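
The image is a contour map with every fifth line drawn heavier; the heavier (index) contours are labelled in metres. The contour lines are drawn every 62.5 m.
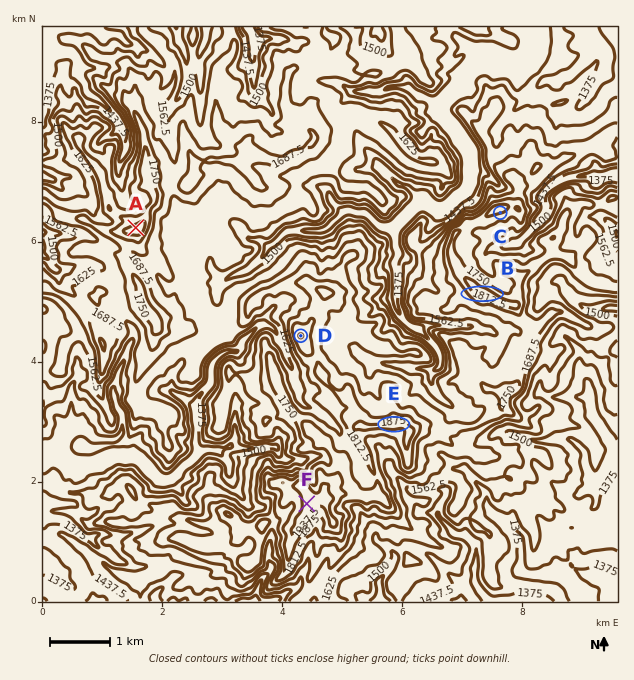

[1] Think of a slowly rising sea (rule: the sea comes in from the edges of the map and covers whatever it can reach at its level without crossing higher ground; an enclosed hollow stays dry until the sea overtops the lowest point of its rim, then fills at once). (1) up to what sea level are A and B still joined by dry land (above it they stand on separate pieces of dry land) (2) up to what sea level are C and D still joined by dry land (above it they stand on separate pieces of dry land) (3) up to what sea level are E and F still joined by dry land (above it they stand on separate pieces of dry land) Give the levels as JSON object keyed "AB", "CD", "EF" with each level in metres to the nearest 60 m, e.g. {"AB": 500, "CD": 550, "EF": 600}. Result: {"AB": 1620, "CD": 1680, "EF": 1800}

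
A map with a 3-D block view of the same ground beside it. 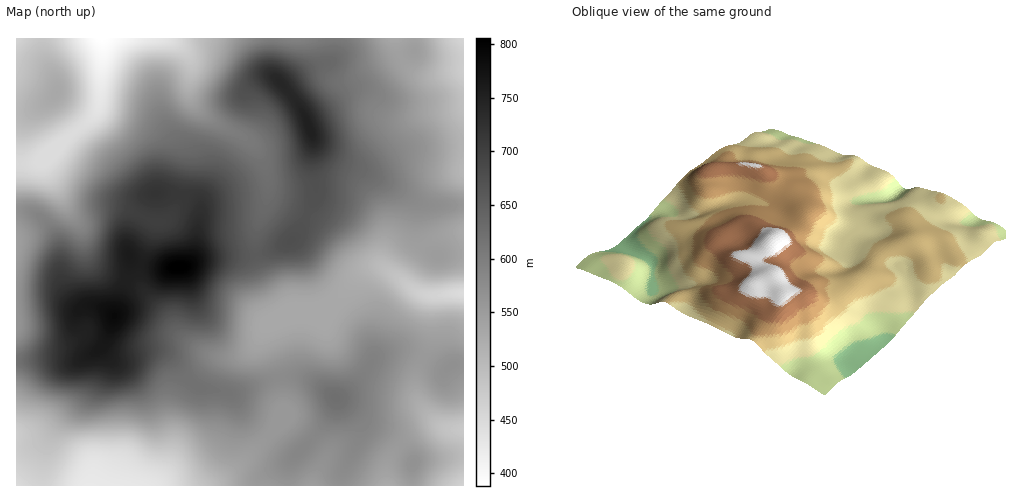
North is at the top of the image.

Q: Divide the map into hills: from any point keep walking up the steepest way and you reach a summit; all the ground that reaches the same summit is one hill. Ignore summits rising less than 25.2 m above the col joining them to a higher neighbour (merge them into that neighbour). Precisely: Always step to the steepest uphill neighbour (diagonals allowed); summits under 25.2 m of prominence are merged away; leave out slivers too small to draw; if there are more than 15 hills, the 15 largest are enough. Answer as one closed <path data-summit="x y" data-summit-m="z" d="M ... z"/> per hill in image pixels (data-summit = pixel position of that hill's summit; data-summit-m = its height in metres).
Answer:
<path data-summit="179 267" data-summit-m="806" d="M168 38l-66 1 2 16-5 52-11 14-20 16-23 24 0 5 21 41 15 22 4 20 6 12 11 10 38 15 24 27 12 18 11 10 22 13 21 3-16 3-30 37-7 20-2 25-5 19-10 19-6 5 57 1 32-23 34-37 6-15-2-28-7-26-8-19 0-10 4-5 22-10-5-1-3-3-15-23-13-29 0-27 12-35 0-18-6-19-13-18-28-14-24-19-7-12 0-37-11-14z"/><path data-summit="311 131" data-summit-m="753" d="M396 38l-227 1 10 5 11 14 0 37 7 12 24 19 28 14 13 18 6 19 0 18-12 35 0 27 8 21 23 34 32-1 8-2 10-9 21-26 14-7 12 1 19 13 1-10 5-8 16-20 14-7 25-4 0-162-33 6-12-2-16-12z"/><path data-summit="115 316" data-summit-m="789" d="M46 159l-10 4-20 2 0 320 137 1 7-6 10-19 5-19 2-25 7-20 30-37 16-3-21-3-22-13-11-10-12-18-24-27-38-15-11-10-6-12-4-20-11-17-17-30-8-16z"/><path data-summit="336 398" data-summit-m="624" d="M381 267l-9 0-14 7-21 26-10 9-8 2-24 0-28 15-1 12 14 38 3 35-6 15-15 17-19 20-30 23 173 0 1-18 8-18 18-15 19-9 10 0-19-18-7-15 1-22 14-33 0-29 3-13-16-4-21-16z"/><path data-summit="56 92" data-summit-m="532" d="M102 38l-86 1 1 125 12 0 17-5 22-22 27-23 5-10 1-11 3-38z"/>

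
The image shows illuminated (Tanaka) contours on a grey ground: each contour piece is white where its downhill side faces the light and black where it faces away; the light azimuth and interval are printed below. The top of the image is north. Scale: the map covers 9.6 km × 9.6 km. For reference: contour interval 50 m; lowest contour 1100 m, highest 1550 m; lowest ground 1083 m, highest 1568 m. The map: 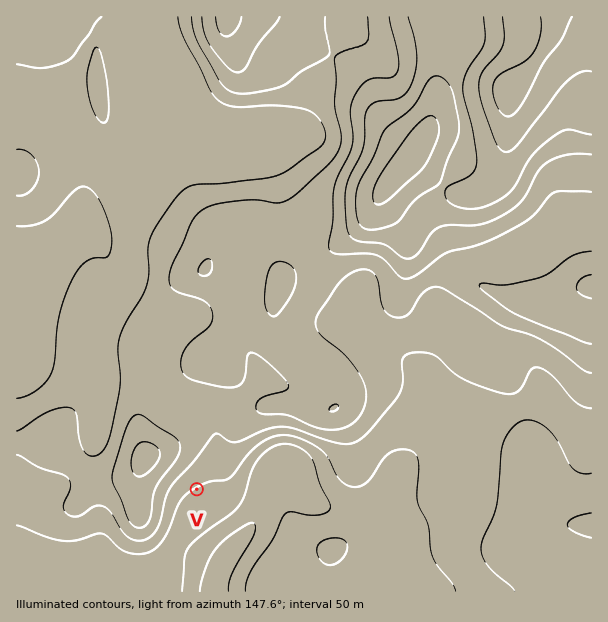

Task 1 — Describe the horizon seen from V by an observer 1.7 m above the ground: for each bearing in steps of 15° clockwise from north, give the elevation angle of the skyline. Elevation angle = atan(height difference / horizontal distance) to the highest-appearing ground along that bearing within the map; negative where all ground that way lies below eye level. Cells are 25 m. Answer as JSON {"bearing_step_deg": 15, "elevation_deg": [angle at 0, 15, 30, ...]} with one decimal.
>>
{"bearing_step_deg": 15, "elevation_deg": [5.6, 4.2, 3.2, 3.3, 3.4, 1.0, 0.8, 0.6, 0.0, -0.1, -0.7, -3.5, -3.1, -0.8, -0.6, 3.2, 6.7, 7.9, 8.6, 9.8, 10.7, 10.4, 9.1, 7.4]}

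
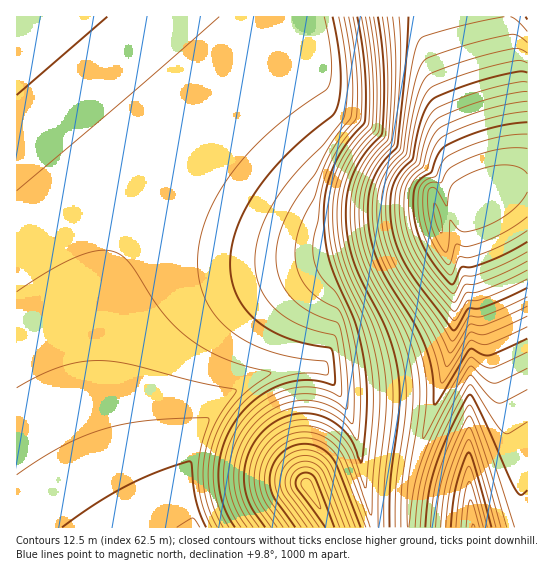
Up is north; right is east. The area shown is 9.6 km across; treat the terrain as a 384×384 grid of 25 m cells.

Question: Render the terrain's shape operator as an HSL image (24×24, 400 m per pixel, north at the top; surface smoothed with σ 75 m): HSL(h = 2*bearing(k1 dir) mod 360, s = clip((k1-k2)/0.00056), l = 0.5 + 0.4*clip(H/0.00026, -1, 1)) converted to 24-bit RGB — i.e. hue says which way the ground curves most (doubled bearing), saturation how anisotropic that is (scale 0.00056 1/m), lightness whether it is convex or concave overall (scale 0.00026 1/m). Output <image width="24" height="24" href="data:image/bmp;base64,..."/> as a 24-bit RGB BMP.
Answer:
<image width="24" height="24" href="data:image/bmp;base64,Qk32BgAAAAAAADYAAAAoAAAAGAAAABgAAAABABgAAAAAAMAGAAATCwAAEwsAAAAAAAAAAAAAgH9/gH9/gH9/gH9/gH9/gH9/gH9+fnqAShdxlH2dmX+cjXyLfoF6fo960P/MgIt/FAAzeG6K//vMgX95fHF+CwAzpr+EtNGLgH9/gH9/gH9/gH9/gH9/gH9+gH9+cWyAMx9/iX+ej4CnnIO1pIa80vnVnuObhIZ/EgAzfoaJ//XMgn9xcl56BwAzrMiGq8aGgH9/gH9/gH9/gH9/gH5/gH5+gH5+a2yAIC5/gIWdgYqmhJi3l8jZ4fjTu4icjXSNEAAzfoiJ/+zMjoNvX1Z5AAAzsc+In7WAgH+AgH+AgH9/gH5/gH5/gH5+gH1+eXiAGEZxf5GbgJ6jga+lhcGQx9CJxoaEokSwGwZHfIWA9dOxxqB8WFZ6AAUztNOJkaF8gH+AgH+AgH6AgH6AgH5/gX5/gX1+gX1+I2VwWZqYgJ6TgKaIja9+srV9spF7awx/Wjx5fIN5spp8/Ne9WVt7AAtDs9SGhY95gH+AgH+AgH6AgH6AgX6AgX2AgX2Agnx/boGAFGlMb5p8hJ5/lKR9qKZ6p5B3OwJBgX5zf4N2g4Z1/+DMXV+FARJQrc6AfIV3f3+Af36AgH6AgH6BgX2BgX2Bgn2BgnyBg3yAYIFtFWkhUpQ+k55yoJt4ji9jbCFng4J1goNzgINy9cijx4toAxtbocF4eYJ0f3+Af36Af36Af36BgH2BgX2CgnyCg3yDhHyChXuChHl1VHw6VG8bcW8XLAshg3FwhX9zhIBxg4Jvs5lv+9GmByRplLByd4Jyf3+Af36Af36Af36Bf32BgH2CgXyDgnyEhHuFhnuFh3uFiHuEiHqCiHp/NFR0XGd/h3pwhnxthX5rjIVp/+zIDip3iJ1wdoJxf3+Afn6Afn6Afn2Bfn2BfnyCf3yDgHyEgnuFhHuGh3uIiXuJi3uIi3uHW1qGNjxsiHhliHpmiH5oiIJo//fEGyeEgY5zd4Nyf3+Afn+Afn6AfX6BfX2BfXyCfXyCfnuEf3uFgXuHhHuIh3uKi3yMjnyNd1uOUTh3iXxyiX5ziYBzioRy+f69OS6MgYd5e4R2f3+Afn+Afn+AfX6AfX6BfH2Be3yCe3uDfHuEfnqGgHuIg3uKh3yNi32PZjyLdlaNjX+HjX+EjX+AkId/7P+ja0+Wh4aBgIV+f3+Afn+Afn+AfX+AfH+BfH6Be32Cen2CenyEenqFe3qHfnuJgnuMhnyPVSeDiXaUkYGUlIKVlIOTrayK3v9rmn6TjYWMiIWIf4CAfoCAfn+AfX+AfX+AfH+Be3+Ben6CeX6DeX2EeXyGenuHfHuKfniNTCSBin+Wj4GYk4Oal4WbzuKs1DHnn46TlYeWj4aSf4CAfoCAfoCAfYCAfYCAfICAe4CBeoCBeYCCeH+DeH+EeH+GeX6HbWiKSi6GhH+ViYGYj4OblIWd6fjTezSqn4yfmoidloeaf4CAf4CAfoCAfoCAfYCAfICAe4CAeoGBeYGBeIGCd4KDd4KEd4GFVVeGPzqWfn6ghIGliYSrjYy47fnSg0mrnImfnIifmoief4B/f4B/f4B/foB/fYB/fYB/e4B/eoB/eYF/eIGAd4KAdoOBdoODV2qENVORe4yhf5OqhqO5h8jL9Ckhr5aImIeam4idnIeef4B/f4B/f4B/foB/foB/fYB/fIB/e4B/eoB+eIF+d4F+dYJ+dYJ+a4KDImF+dpqdeqSimU1piyUewc+DnqaMkoaTloeXmoeZf4B/f4B/f4B/f4B/foB/foB/fYB/fIB+e4B+eYB9eIF8doF8dIJ7c4J7KHV0T45yczAzbCQym7h8stGNi5KDiYWIjoWLk4aOf4B/f4B/f4B/f4B/f4B/foB/foB/fYB+fIB+eoB9eYB8d4F7dYF6dIF5WmZ4JCJIZD1bdpFxnMJ8p8uCf4h7g4V+h4SBko+Df4B/f4B/f4B/f4B/f4B/f4B/foB/foB+fYB+fIB9eoB8eYB7d4F6dYF4Vk52QzRrW1t2fpxxoMl6mr53eIR0fYR3goV6lp59f4B/f4B/f4B/f4B/f4B/f4B/f4B/foB/foB+fYB+fIB9e4B8eYB7d4B5T0BySTtvZGl6iKdypc57jaxxdoNxeYNyfYR0nK94f4B/f4B/f4B/f4B/f4B/f4B/f4B/f4B/foB/foB+fYB+fIB9e4B8dn5/STVwUUJzbYB/kbF1qdB+gplwdoJxeIJxe4NypL93f4B/f4B/f4B/f4B/f4B/f4B/f4B/f4B/f4B/foB/foB+fYB+fIB9cW1+SDFwWUt3dolzm7p6qc1/e4pzd4FyeIJyfIZxq8t7"/>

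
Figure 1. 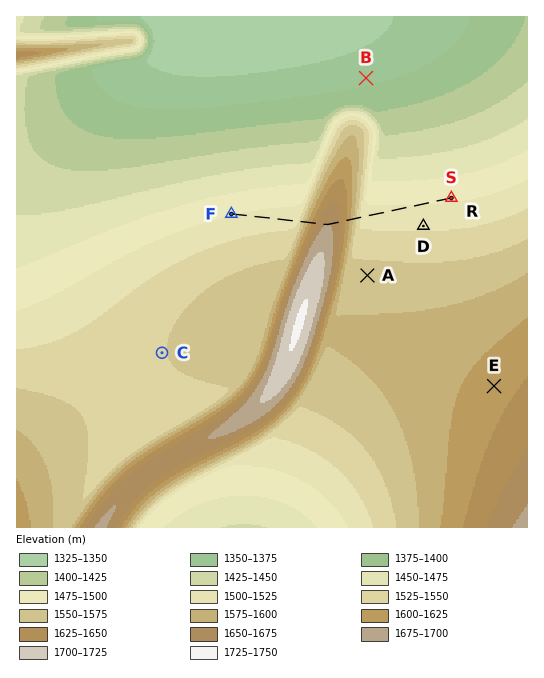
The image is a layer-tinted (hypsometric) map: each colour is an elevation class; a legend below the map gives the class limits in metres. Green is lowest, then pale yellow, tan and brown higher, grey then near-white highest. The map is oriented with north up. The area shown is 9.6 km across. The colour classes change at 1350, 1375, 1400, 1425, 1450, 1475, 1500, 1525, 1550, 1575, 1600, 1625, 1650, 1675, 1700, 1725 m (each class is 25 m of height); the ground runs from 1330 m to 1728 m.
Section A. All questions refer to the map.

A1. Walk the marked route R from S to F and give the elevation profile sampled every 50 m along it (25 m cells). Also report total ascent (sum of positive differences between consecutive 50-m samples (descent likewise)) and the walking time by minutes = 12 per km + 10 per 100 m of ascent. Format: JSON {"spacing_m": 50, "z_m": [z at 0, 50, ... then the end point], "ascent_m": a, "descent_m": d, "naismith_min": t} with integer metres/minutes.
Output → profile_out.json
{"spacing_m": 50, "z_m": [1496, 1496, 1496, 1497, 1497, 1497, 1498, 1498, 1498, 1499, 1499, 1500, 1500, 1500, 1501, 1501, 1502, 1502, 1503, 1504, 1504, 1505, 1505, 1506, 1506, 1507, 1508, 1508, 1509, 1509, 1510, 1511, 1511, 1512, 1515, 1525, 1543, 1565, 1585, 1603, 1619, 1633, 1645, 1655, 1663, 1669, 1673, 1675, 1675, 1671, 1665, 1657, 1646, 1633, 1617, 1599, 1578, 1555, 1533, 1520, 1517, 1516, 1515, 1515, 1514, 1514, 1513, 1512, 1512, 1511, 1510, 1510, 1509, 1508, 1507, 1506, 1506, 1505, 1504, 1503, 1502, 1501, 1500, 1499, 1498], "ascent_m": 179, "descent_m": 177, "naismith_min": 68}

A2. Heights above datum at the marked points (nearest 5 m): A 1560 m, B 1370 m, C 1550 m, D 1520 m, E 1615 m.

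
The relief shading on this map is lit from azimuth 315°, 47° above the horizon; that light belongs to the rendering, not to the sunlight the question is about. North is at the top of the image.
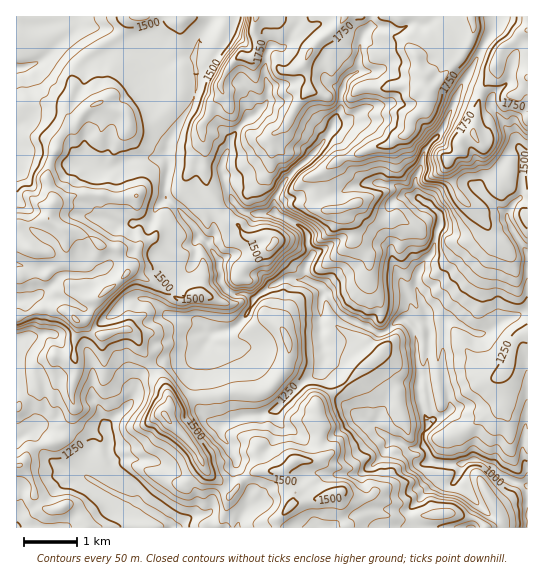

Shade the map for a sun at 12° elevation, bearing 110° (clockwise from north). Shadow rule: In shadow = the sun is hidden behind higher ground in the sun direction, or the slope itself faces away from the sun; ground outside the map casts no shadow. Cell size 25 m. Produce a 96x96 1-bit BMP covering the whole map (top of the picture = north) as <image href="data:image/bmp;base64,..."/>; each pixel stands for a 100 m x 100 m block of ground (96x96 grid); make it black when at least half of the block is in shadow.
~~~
<image width="96" height="96" href="data:image/bmp;base64,Qk2+BAAAAAAAAD4AAAAoAAAAYAAAAGAAAAABAAEAAAAAAIAEAAATCwAAEwsAAAIAAAAAAAAA////AAAAAAAAAAADwAAAAAAAAwAAAAAB5B4AAAAAAAAAAAAAHh/AAAAAAEAAAAAADh/AAAA4AYBDgAAADg/gAAA8A4BjgAAADwfgAAAcxwBhgAAADgPAAAAMDwBgAAAAAADAAAAAHgAAAAEAAMBAGEAAPgAAAAMAIMAAAMAAPgAAAAAB4HAAAHAAPAAAAAQH4PsAADAAfGAAAAwPwPvgAAAAPGCAAAA/wPPwAAAAACDAAAA/gPHgAAQGACHAAAB/AfCAAAAOAAHMAAB+AfAgAAAMAAEIADBsAcAgAAAeAAEAAHxwA8A8AAAPgAAAAP/wAMAgAAAPwAAAAP/gAAL8AAAP4AAAwP/gAAH+AAAC+AAAwf/wAAH+AAACfAABwf/wAAD/AAAGYAADw//4AAB/AAAGYAADw//wAAA/AAAW8AAGw3/wAAAfAAAW8AAmwz/wAAAAAAAG4AAk4x/gAAAABAAO8ABkAwAAAAGABgAG4ABkAQAAAAHAAwAH4AB8AAAAAAHAAYAH4AB+AAAAAAHAAGAW4AB+YgAAAAHgADAW4AD+4gAAAAHAADgX4HD/4gAAAAHAABwXwPAP4wAAAICAQD4XwPgD4fAAAOAAQDcmwHwB4PgAAHgAQDAGAD4A4HgAADwAYDAGAAYAAAAAADwAQAAGAAAAgAAAABwATAAAAAAAAAAAAB4AHAAAAAAAAAAAAE8AfAAMAAAAAwABgAPAfAAGAAAAAQAAAYDA/gATAAAAAGAAA4AB/gAYgAAAADAAB4ADPwAcAAAAADgAB4AHhAAeAAAAABAAB8AHwAAfAAAAAAAAB+AD4AAPgAAAAAAAJ/gD8AIHgAAAAAAADh4D+AMHgAAAAAAAHAcD/AAHgAAAAAAAHgADzAAD8AMAAAAANgQH4AAD8AYAAAAAZA4P4AAD8A4AAAAA4A4fgAAD8A48AAAAgAYwAAAD8B78AAABAABAAAAH8B78AAAAACD4AAAP4A7+AAAAAOD8BgAf4AP8AAAMAMDgAAA/4AP8AR4cAcBwAAA/wAP8AT4cAYB4AAA7gAP4AAAOAYB8AAA4AAH8AAAOAYA/AAA+AAH8AAAPAQAfwAA/AAH8AAAPA8AP4AA/gAH+AAAPAfIH8AA/gAD+AAAPgfgD/4AfwAD+AAAPgeAD/+Af4AD+AAAPwfAA//wP4AD/AAAPwfYA//4H4AL/AAAPwf8Af/+H+AM/gAAPwH/AP/+D+AcfgAAP4D/gP/+B/AcPsAAP8B/gH//A/AcPuAAH8B/wDf/g/CAHnAAH8A/wDP/wfGAHnwAH+Af4DhOAfvAPz4AH/APcDgHAfnAPwAAH/AP4DwBgPngfwAAH/APAD4wAHw4fwAAP/gOAB/nAHw7PwAAf/gOAAfvgD44/wAAf/wOAAIfgD8QP4AAf/4OMAMPgB8AH8AAf/8OcAMPAB8AB+AAP/9m+AMOAA+AA/gAP//g+AMOAA+AAPwAP//gfAGOAAfgAD8AD//ABgGGAAfwAA+AA//AAYHCAAP4AAAAAf/gAMAAAAP8AAGAAf/gAGBAAAP8="/>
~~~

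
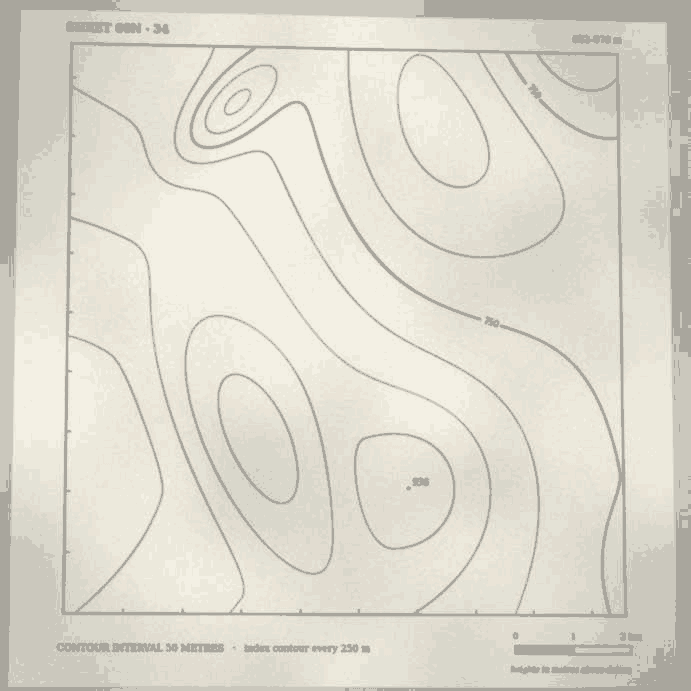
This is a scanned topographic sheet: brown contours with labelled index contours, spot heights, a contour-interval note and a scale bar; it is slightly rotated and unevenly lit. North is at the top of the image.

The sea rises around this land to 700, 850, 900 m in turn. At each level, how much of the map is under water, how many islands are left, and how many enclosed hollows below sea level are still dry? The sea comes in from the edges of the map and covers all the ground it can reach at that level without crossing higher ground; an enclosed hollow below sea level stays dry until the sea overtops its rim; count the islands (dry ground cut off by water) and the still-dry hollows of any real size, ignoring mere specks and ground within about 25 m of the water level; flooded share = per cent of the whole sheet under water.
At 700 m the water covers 11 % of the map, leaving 0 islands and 1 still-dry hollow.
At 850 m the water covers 56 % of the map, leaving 0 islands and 1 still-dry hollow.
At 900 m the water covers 83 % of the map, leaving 1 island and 0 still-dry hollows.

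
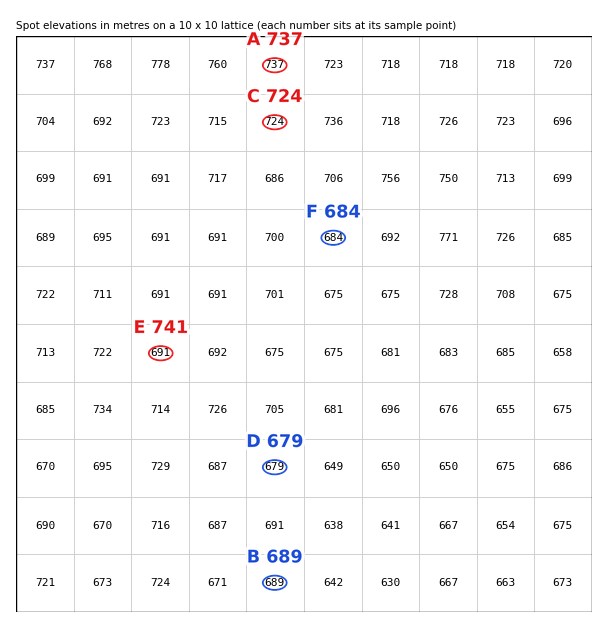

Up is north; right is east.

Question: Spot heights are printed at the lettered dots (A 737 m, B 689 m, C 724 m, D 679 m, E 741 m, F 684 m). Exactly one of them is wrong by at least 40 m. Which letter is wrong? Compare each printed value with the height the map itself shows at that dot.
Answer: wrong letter E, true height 691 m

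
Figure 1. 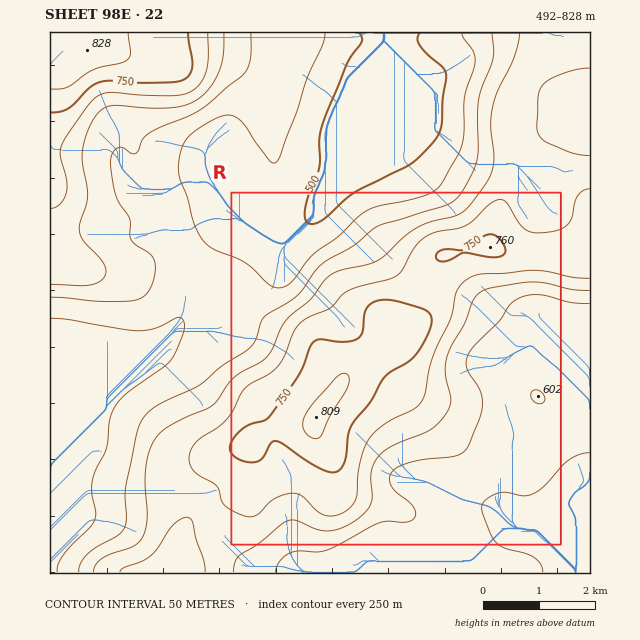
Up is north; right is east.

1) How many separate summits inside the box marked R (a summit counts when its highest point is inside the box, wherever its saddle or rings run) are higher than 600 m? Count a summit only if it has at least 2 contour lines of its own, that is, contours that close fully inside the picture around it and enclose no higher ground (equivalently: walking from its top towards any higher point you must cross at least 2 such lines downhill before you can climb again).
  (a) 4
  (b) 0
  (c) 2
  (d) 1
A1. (d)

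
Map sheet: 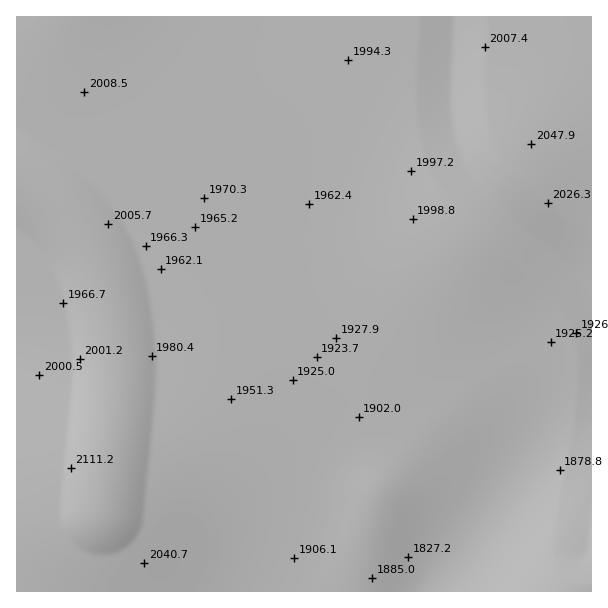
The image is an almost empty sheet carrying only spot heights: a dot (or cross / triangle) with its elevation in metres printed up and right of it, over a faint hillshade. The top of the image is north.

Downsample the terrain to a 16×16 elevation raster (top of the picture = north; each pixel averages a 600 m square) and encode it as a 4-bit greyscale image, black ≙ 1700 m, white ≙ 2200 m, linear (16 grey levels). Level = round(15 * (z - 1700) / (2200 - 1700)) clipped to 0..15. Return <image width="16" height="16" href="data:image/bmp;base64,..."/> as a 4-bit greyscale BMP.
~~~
<image width="16" height="16" href="data:image/bmp;base64,Qk32AAAAAAAAAHYAAAAoAAAAEAAAABAAAAABAAQAAAAAAIAAAAATCwAAEwsAABAAAAAAAAAAAAAAABEREQAiIiIAMzMzAERERABVVVUAZmZmAHd3dwCIiIgAmZmZAKqqqgC7u7sAzMzMAN3d3QDu7u4A////AKqqmHZmQzR4vMuodmZTNGe97Kh2ZmQzVrzbmHdmZURGu8uYd2ZmVVaquoh3ZmZmZpmpiHd3d3d2iKmId3d4h3eJqIh3d4iYh4qoiIiIiamIqpiIiIiZqZmpiIiIiJmaqpmZmIiImZqqmZmZmZmZmqqqmZmZmZmaqqqqmZmZmYmq"/>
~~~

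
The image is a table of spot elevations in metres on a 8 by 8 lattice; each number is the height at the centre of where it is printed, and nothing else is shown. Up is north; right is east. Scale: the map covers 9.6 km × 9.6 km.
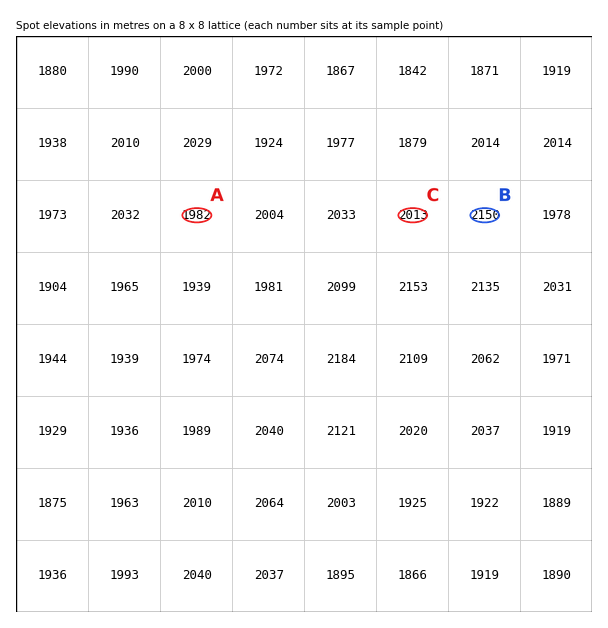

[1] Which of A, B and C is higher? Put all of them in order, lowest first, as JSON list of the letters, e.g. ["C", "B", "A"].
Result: ["A", "C", "B"]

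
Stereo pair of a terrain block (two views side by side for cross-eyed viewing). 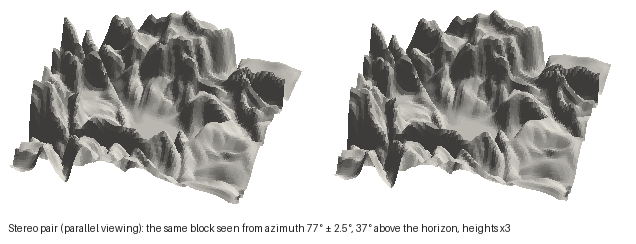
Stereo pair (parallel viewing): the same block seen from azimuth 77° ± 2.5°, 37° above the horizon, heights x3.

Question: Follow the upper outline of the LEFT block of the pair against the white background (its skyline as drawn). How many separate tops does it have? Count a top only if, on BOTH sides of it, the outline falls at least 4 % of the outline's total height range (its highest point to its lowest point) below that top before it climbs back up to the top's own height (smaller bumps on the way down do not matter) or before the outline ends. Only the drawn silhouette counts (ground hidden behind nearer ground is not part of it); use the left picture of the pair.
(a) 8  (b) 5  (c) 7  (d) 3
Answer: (b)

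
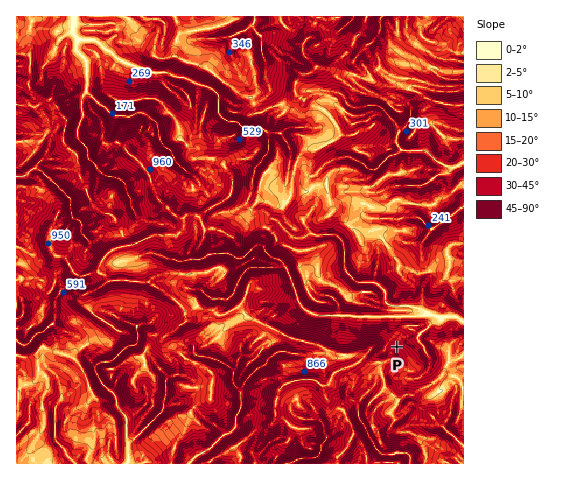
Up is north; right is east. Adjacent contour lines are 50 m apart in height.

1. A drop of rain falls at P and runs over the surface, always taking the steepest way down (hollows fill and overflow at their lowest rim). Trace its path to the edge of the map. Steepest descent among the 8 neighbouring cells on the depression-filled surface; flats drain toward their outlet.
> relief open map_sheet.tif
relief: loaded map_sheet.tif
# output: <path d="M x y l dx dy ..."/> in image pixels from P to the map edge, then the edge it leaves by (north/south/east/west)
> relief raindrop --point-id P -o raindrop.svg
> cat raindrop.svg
<path d="M397 347l2-3 4 0 6-3 8-1 1-4 17-16 2-2 3-2 14 0 9 5"/>
exit: east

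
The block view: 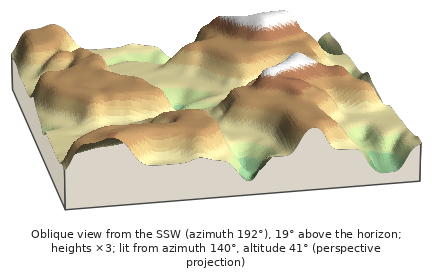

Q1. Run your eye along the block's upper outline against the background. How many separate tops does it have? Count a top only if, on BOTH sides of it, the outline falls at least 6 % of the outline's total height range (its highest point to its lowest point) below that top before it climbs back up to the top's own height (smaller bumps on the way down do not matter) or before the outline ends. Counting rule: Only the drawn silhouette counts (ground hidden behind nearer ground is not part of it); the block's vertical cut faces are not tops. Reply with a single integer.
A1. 3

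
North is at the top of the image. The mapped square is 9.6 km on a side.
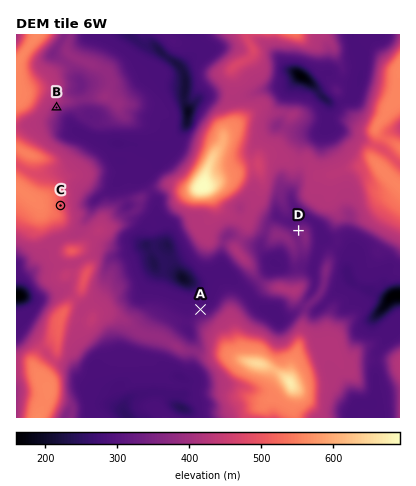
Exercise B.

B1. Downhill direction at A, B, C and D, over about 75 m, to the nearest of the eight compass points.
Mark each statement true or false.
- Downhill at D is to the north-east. false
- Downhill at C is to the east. true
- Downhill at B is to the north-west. false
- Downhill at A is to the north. true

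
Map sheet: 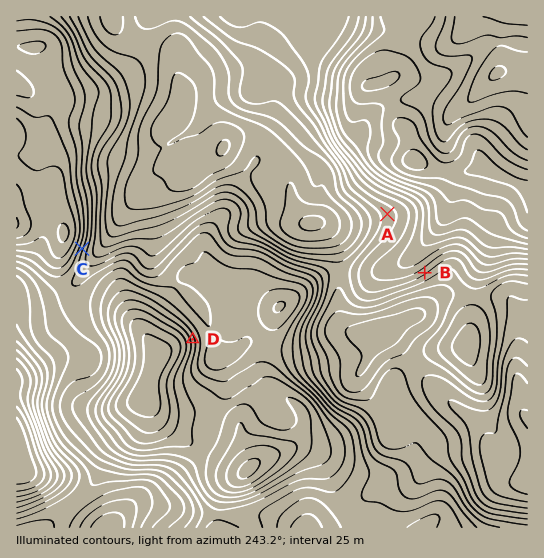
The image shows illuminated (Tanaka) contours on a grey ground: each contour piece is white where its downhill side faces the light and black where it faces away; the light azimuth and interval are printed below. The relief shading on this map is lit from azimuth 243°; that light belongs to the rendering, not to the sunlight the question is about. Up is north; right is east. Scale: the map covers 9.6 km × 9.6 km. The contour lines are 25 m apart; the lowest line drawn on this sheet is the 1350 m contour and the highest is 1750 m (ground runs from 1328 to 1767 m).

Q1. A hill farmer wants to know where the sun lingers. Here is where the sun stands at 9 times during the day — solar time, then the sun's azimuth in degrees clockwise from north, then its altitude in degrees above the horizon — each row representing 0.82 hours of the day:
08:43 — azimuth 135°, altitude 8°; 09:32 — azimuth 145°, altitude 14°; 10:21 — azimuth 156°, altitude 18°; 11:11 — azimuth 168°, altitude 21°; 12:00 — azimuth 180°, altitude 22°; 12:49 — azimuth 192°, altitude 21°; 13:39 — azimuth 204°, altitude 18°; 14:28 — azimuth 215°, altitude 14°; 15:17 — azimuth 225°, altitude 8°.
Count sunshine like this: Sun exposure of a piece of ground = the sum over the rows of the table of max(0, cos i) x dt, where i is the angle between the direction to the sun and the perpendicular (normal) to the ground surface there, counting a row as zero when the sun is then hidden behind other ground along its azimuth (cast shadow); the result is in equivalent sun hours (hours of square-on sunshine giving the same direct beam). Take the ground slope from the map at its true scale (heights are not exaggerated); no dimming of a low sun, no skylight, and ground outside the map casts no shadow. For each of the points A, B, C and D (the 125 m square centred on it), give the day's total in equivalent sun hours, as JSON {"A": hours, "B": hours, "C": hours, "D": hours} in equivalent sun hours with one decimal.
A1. {"A": 2.2, "B": 3.1, "C": 2.6, "D": 1.6}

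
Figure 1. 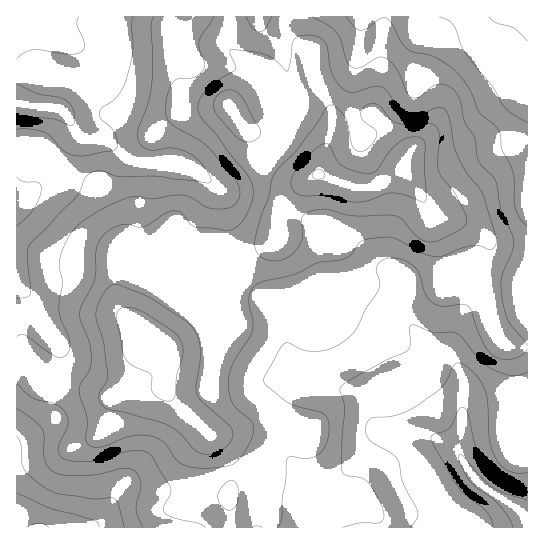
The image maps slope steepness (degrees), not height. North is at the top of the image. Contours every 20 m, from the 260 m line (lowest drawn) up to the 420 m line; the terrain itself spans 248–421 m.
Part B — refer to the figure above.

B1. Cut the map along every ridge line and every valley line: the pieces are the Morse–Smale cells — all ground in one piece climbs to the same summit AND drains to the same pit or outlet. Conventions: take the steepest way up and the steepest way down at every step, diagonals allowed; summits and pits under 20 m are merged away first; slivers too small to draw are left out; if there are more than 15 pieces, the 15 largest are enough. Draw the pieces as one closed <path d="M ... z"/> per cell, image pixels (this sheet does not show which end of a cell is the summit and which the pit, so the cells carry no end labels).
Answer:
<path d="M285 16l-56 1-4 21 2 8 12 11 22 8-8 5-14 20-8 13 0 6 9 14 15 14 13 21 13 13 16 8 16-2-14 10-14 15-6 15 1 18-3 4-41 24 21 26 28 21 0 24 6 24 30 27 3 1-23 5-10 7-10 21 2 28 10 18 20 18 6 2 11 0 9-4-8 6-10 1-27-15-61-1-4 19 2 36 296 1 1-181-17 0-8-3-11-19-8-40 0-19 5-16-1-11-7-8-14-8-30-6-8-6-8-16-17-25 1-19-2-5-29-33-35 12-10 10 3-21-4-13-12-22-5-26-22-20z"/><path d="M229 16l-212 0-1 185 13-6 7-8 9-20 11-14 17-18 1-6 5 7 6 3 17 1 7 3 21 17 15 6 2 21-7 26-3 29 3 7 6 4 12 4 12 0 7-6 32-54 3-11-3-6 10 9 4 6 4 15 1 33 9 20 40-23 3-5-1-18 6-15 14-15 13-9-15 1-16-8-13-13-13-21-15-14-9-14 0-6 8-13 14-20 8-5-22-8-12-11-2-8 4-16z"/><path d="M527 16l-242 1 4 16 22 20 5 26 15 30 0 24 8-8 35-12 29 33 2 5-1 19 17 25 8 16 8 6 30 6 14 8 7 8 1 11-5 16 0 19 4 13 1 16 11 27 11 6 17-1z"/><path d="M74 129l-1 6-17 18-11 14-9 20-7 8-13 7 0 80 13 15 12 25 18 24 1 19-4 13 1 5 33 6 13 6 14 0 26-11 11 0 12 5 3-16 0-22-4-8 13-7 21-21 8-10 12-30 17-13-8-19-1-33-4-15-12-12-2 14-32 54-7 6-21-2-9-6-3-7 3-29 7-26-2-21-15-6-21-17-7-3-17-1-6-3z"/><path d="M58 383l-3 0-6 24-6 14-27 20 1 87 70 0 10-4 8-9 11-18 10-9 9-1 12 2 30 0 13-2 42-16-7-17-10-15-44-41-6-10-11-4-11 0-26 11-14 0-13-6z"/><path d="M235 263l-16 12-8 22-12 18-21 21-13 7 4 8-2 40 4 8 44 40 10 15 8 18 61 1 23 14 14 0 2-3-14 1-10-5-16-15-12-22 0-24 10-21 10-7 23-5-3-1-30-27-6-24 0-24-28-21z"/><path d="M231 472l-54 17-30 0-12-2-9 1-10 9-11 18-8 9-9 3 142 1-1-37 3-8z"/><path d="M17 283l-1 74 13 3 9 15 17 8 5-18-1-19-18-24-9-21z"/><path d="M23 357l-7 1 1 82 13-8 13-11 5-10 7-25-2-5-15-6-6-12z"/>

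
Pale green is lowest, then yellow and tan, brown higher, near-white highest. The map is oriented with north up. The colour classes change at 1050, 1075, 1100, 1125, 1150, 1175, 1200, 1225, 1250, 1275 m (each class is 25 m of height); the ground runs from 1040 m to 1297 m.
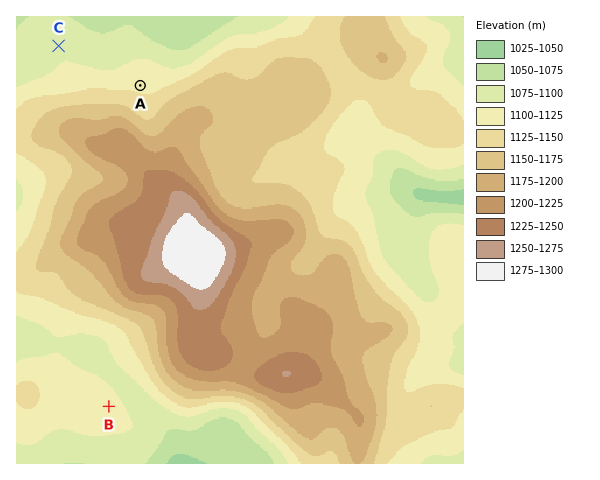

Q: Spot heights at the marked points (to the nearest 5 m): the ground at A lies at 1120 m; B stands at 1110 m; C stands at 1095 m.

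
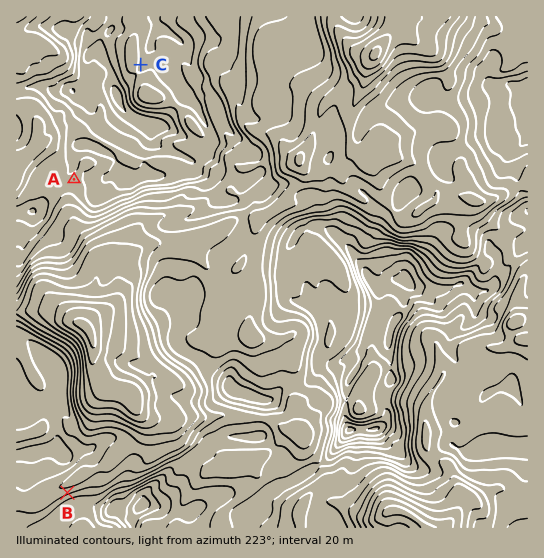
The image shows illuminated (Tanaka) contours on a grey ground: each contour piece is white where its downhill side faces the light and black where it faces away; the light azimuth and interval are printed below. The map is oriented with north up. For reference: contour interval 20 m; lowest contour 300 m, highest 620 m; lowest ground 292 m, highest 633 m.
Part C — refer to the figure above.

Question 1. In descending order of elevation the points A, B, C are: C A B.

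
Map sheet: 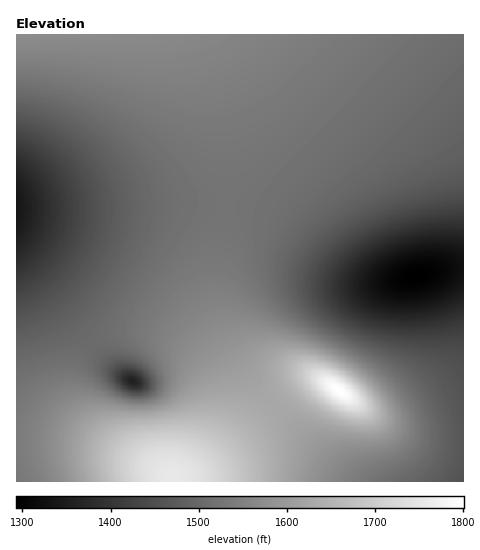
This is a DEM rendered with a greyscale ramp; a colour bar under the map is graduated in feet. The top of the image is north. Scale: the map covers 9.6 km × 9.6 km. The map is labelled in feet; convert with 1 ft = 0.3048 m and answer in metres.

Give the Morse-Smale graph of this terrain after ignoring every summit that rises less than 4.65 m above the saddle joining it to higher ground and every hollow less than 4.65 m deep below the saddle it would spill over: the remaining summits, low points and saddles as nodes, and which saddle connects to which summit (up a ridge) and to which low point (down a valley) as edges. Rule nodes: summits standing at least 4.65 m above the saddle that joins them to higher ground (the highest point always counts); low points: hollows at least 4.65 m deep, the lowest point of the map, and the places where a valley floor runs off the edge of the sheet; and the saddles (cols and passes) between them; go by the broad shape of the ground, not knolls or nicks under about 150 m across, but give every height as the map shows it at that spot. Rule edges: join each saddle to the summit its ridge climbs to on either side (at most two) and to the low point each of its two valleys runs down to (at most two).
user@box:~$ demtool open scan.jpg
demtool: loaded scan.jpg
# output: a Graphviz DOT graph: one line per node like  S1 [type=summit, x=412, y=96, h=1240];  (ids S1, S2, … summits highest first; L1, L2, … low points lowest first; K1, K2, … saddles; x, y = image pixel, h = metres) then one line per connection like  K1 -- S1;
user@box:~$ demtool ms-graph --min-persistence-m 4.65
graph terrain {
  S1 [type=summit, x=339, y=390, h=549];
  S2 [type=summit, x=173, y=476, h=535];
  S3 [type=summit, x=25, y=35, h=480];
  L1 [type=low, x=417, y=276, h=394];
  L2 [type=low, x=17, y=210, h=407];
  L3 [type=low, x=132, y=381, h=414];
  K1 [type=saddle, x=274, y=406, h=496];
  K2 [type=saddle, x=225, y=204, h=464];
  K3 [type=saddle, x=91, y=345, h=459];
  K1 -- S1;
  K1 -- S2;
  K1 -- L1;
  K2 -- S2;
  K2 -- S3;
  K2 -- L1;
  K2 -- L2;
  K3 -- S2;
  K3 -- L2;
  K3 -- L3;
}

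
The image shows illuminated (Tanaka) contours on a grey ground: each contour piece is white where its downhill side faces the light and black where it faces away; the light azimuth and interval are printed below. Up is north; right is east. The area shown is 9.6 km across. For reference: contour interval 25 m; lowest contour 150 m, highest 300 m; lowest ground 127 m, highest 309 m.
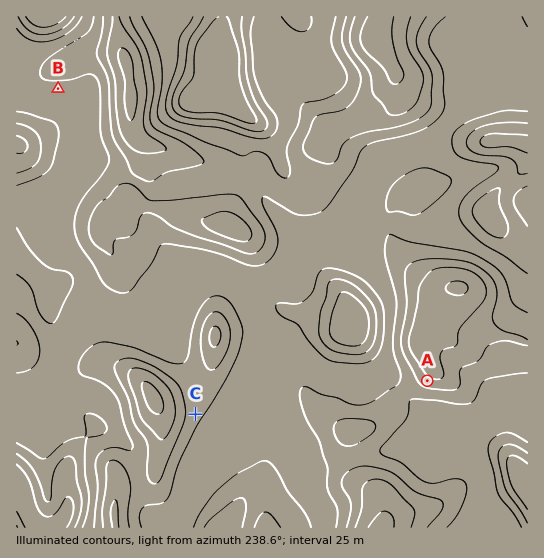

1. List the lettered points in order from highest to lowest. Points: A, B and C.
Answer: A C B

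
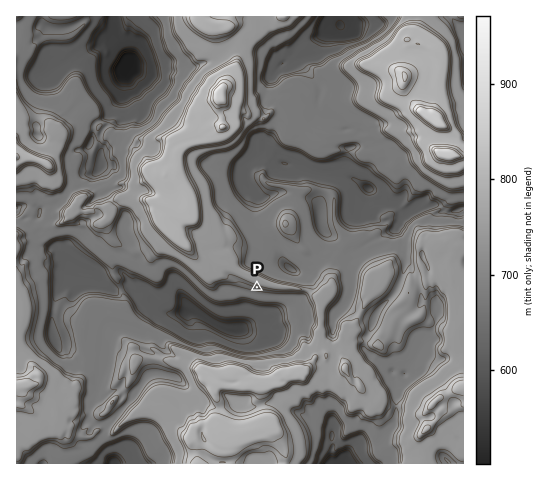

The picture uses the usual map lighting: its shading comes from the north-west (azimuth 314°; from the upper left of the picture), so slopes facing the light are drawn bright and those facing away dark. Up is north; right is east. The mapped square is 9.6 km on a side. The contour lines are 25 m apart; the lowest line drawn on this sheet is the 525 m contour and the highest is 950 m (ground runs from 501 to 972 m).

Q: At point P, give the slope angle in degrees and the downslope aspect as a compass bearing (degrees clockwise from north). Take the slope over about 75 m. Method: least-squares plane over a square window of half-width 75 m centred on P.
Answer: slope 22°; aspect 195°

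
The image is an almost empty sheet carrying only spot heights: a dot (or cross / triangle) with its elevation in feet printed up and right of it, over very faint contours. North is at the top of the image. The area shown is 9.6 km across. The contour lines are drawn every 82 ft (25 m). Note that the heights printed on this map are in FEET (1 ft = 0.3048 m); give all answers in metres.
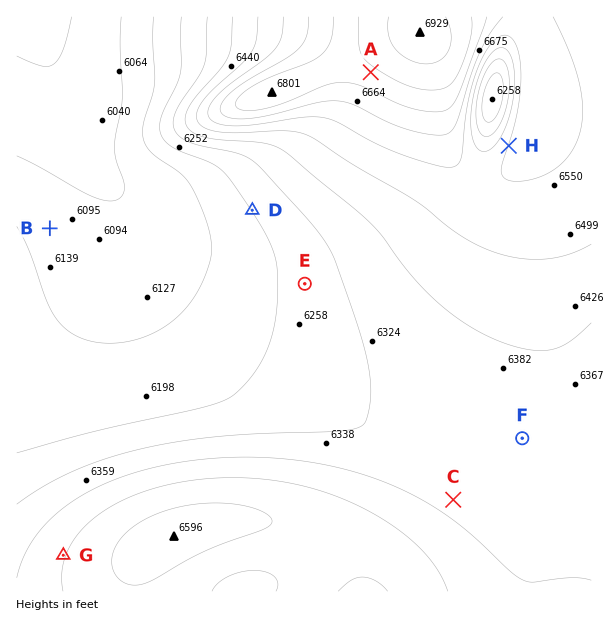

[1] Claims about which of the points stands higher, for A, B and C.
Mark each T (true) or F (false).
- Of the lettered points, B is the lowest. T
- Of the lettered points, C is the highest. F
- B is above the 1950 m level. F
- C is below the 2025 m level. T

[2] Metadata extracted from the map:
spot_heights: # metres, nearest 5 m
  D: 1900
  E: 1910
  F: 1940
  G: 1975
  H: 2000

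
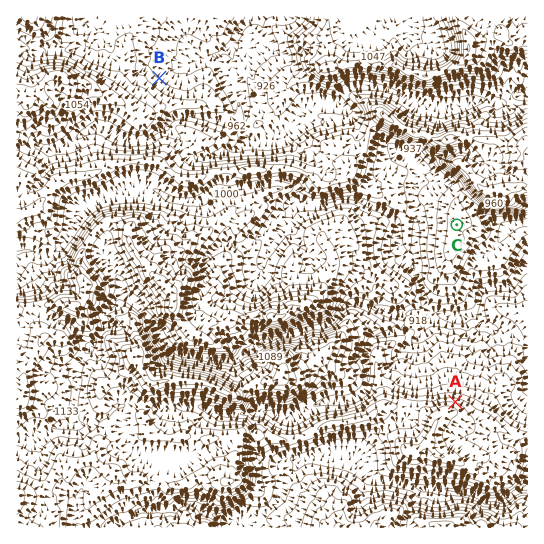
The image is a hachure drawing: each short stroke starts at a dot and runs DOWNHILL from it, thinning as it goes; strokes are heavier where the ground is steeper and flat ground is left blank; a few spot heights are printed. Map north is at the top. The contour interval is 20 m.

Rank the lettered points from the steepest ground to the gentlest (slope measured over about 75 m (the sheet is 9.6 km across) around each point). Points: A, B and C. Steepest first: A B C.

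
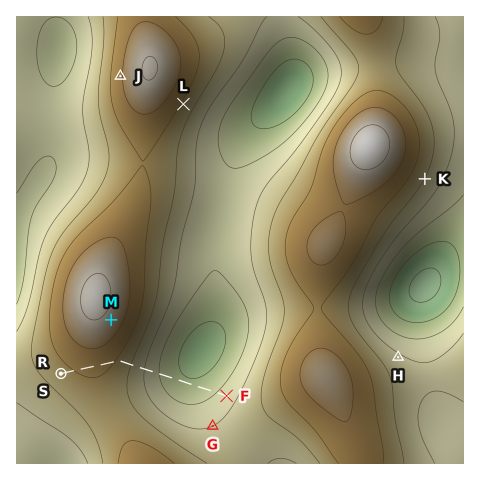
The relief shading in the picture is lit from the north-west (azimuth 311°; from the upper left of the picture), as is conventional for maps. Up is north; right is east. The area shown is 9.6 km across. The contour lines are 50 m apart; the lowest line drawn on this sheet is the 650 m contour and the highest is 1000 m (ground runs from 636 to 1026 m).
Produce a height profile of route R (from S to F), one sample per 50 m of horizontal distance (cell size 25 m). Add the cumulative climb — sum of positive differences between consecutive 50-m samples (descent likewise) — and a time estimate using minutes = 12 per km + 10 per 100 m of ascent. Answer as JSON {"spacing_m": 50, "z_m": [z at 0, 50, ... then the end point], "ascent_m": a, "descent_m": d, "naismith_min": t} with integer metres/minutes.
{"spacing_m": 50, "z_m": [879, 883, 887, 890, 894, 897, 901, 904, 907, 909, 911, 913, 915, 916, 917, 917, 917, 916, 915, 914, 912, 909, 906, 902, 898, 894, 888, 881, 873, 865, 858, 849, 841, 833, 825, 816, 808, 800, 791, 784, 776, 768, 761, 754, 748, 742, 736, 731, 726, 722, 718, 715, 713, 711, 709, 708, 708, 708, 709, 711, 712, 715, 718, 721, 724, 728, 733, 737, 742, 747, 753, 758, 764, 769, 775], "ascent_m": 105, "descent_m": 209, "naismith_min": 55}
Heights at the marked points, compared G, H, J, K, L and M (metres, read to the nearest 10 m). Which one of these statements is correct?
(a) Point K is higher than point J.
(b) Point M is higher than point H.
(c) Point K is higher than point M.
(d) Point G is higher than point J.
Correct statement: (b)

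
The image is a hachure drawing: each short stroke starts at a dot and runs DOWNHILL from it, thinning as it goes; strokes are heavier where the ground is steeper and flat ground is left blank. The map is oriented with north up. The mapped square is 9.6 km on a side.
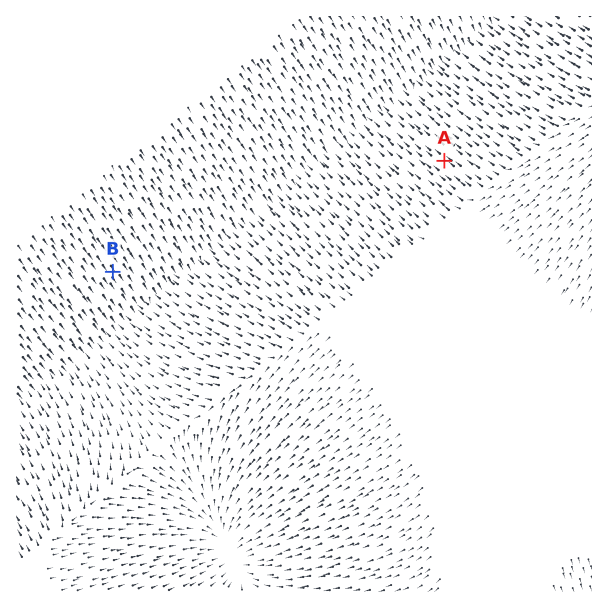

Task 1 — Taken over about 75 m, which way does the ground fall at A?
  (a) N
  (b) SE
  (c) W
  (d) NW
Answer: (d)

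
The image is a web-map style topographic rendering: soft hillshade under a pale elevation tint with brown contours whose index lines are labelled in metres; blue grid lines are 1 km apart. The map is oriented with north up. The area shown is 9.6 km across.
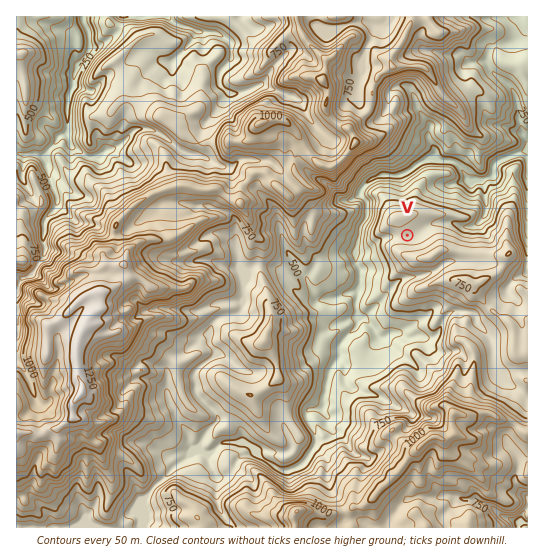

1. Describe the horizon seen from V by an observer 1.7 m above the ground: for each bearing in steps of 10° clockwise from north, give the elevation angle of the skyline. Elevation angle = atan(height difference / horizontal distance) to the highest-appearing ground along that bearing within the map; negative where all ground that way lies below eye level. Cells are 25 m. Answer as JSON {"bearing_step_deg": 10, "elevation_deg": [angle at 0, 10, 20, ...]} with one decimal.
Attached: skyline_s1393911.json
{"bearing_step_deg": 10, "elevation_deg": [5.2, 4.4, 3.4, 2.0, 0.6, -0.7, -1.8, -2.8, 0.9, 3.3, 7.7, 11.1, 13.1, 14.2, 14.6, 15.0, 14.7, 14.2, 13.4, 12.4, 11.1, 9.4, 7.3, 4.6, 5.3, 6.1, 6.8, 5.3, 6.9, 8.0, 7.7, 11.7, 12.1, 12.8, 8.3, 5.7]}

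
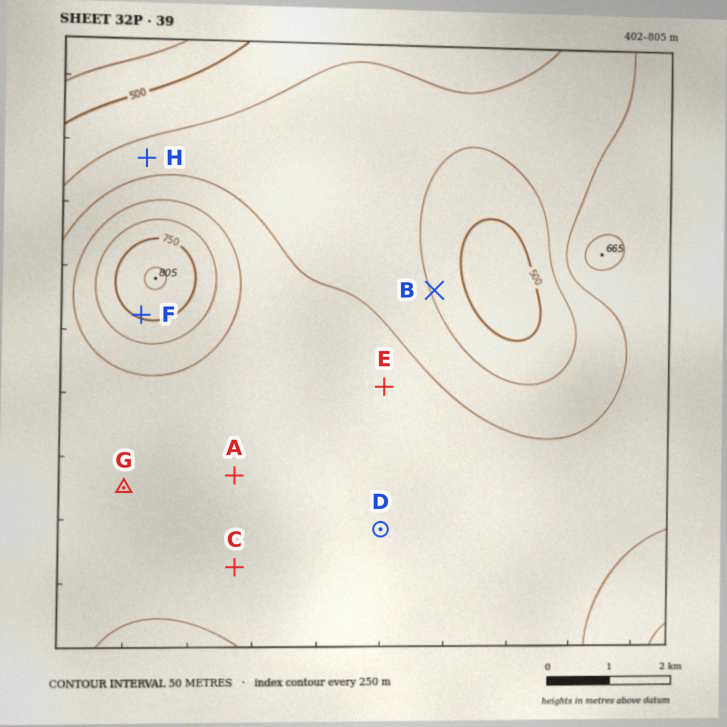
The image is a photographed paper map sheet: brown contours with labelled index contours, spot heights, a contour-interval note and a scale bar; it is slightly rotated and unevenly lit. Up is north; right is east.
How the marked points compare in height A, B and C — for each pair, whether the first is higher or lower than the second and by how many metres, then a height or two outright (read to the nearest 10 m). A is higher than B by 90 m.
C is higher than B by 80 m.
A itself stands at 630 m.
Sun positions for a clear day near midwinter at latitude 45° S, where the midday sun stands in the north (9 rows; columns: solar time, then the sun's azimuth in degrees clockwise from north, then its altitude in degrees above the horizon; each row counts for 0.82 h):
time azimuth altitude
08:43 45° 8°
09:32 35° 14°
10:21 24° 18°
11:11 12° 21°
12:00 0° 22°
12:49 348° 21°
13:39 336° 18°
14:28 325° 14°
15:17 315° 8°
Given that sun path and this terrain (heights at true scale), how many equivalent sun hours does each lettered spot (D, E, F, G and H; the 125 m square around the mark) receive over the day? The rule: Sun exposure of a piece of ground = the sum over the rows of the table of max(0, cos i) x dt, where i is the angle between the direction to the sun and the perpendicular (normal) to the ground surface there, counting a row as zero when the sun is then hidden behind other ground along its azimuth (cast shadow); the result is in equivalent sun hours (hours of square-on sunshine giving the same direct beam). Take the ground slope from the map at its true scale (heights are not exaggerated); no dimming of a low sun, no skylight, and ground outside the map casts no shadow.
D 2.1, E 2.1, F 1.3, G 2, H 2.5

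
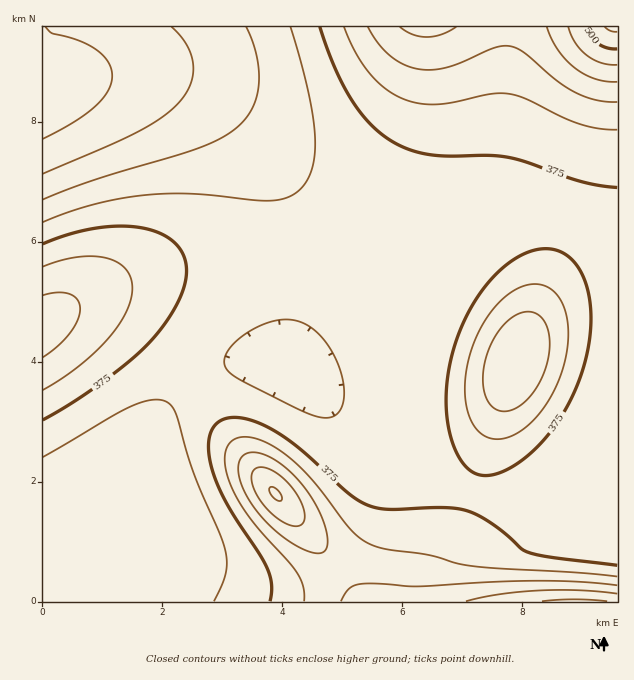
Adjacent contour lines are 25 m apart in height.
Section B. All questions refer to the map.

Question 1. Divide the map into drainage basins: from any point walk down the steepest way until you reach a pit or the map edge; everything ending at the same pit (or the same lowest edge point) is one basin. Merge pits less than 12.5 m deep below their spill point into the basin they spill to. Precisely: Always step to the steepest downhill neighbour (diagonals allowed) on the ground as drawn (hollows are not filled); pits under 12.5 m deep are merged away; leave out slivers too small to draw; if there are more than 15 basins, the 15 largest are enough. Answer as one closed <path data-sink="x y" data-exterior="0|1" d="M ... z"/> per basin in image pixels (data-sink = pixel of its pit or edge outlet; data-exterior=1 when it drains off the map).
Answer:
<path data-sink="43 88" data-exterior="1" d="M617 26l-574 0-1 296 25-12 24-4 18 5 34 21 35 35 56 77 82 97 45 61 256 0z"/><path data-sink="104 513" data-exterior="0" d="M91 306l-24 4-25 14 0 277 317 1-9-17-22-29-78-91-60-83-24-28-23-22-19-14-15-7z"/>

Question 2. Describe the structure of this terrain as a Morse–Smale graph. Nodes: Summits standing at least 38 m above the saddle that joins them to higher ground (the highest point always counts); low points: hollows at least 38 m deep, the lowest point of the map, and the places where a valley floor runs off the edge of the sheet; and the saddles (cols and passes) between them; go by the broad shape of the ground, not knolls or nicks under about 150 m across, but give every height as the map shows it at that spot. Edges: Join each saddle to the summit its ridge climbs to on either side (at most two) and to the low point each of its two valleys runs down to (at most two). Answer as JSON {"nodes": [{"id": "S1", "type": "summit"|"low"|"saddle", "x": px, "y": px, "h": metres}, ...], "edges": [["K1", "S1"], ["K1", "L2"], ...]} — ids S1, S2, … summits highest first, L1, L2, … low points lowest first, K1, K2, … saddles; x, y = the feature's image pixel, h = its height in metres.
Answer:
{"nodes": [
{"id": "S1", "type": "summit", "x": 616, "y": 27, "h": 531},
{"id": "S2", "type": "summit", "x": 575, "y": 601, "h": 480},
{"id": "S3", "type": "summit", "x": 275, "y": 493, "h": 478},
{"id": "S4", "type": "summit", "x": 517, "y": 360, "h": 442},
{"id": "S5", "type": "summit", "x": 43, "y": 325, "h": 436},
{"id": "L1", "type": "low", "x": 44, "y": 88, "h": 261},
{"id": "K1", "type": "saddle", "x": 337, "y": 568, "h": 421},
{"id": "K2", "type": "saddle", "x": 473, "y": 492, "h": 372},
{"id": "K3", "type": "saddle", "x": 571, "y": 222, "h": 370},
{"id": "K4", "type": "saddle", "x": 188, "y": 382, "h": 354},
{"id": "K5", "type": "saddle", "x": 305, "y": 250, "h": 354},
{"id": "K6", "type": "saddle", "x": 47, "y": 537, "h": 330}],
"edges": [["K1", "S2"], ["K1", "S3"], ["K1", "L1"], ["K2", "S2"], ["K2", "S4"], ["K2", "L1"], ["K3", "S1"], ["K3", "S4"], ["K3", "L1"], ["K4", "S3"], ["K4", "S5"], ["K4", "L1"], ["K5", "S1"], ["K5", "S5"], ["K5", "L1"], ["K6", "S2"], ["K6", "S5"], ["K6", "L1"]]}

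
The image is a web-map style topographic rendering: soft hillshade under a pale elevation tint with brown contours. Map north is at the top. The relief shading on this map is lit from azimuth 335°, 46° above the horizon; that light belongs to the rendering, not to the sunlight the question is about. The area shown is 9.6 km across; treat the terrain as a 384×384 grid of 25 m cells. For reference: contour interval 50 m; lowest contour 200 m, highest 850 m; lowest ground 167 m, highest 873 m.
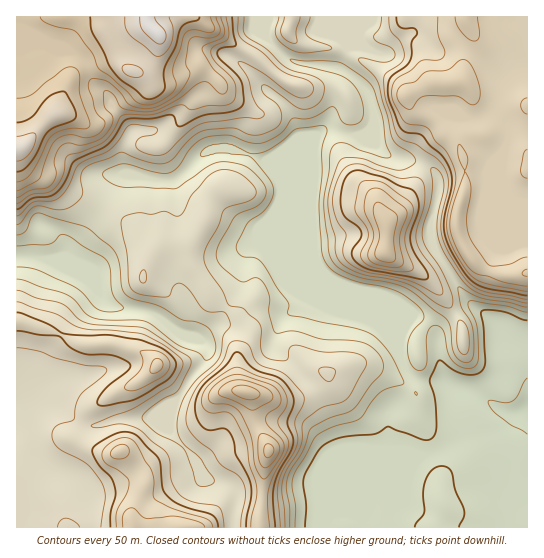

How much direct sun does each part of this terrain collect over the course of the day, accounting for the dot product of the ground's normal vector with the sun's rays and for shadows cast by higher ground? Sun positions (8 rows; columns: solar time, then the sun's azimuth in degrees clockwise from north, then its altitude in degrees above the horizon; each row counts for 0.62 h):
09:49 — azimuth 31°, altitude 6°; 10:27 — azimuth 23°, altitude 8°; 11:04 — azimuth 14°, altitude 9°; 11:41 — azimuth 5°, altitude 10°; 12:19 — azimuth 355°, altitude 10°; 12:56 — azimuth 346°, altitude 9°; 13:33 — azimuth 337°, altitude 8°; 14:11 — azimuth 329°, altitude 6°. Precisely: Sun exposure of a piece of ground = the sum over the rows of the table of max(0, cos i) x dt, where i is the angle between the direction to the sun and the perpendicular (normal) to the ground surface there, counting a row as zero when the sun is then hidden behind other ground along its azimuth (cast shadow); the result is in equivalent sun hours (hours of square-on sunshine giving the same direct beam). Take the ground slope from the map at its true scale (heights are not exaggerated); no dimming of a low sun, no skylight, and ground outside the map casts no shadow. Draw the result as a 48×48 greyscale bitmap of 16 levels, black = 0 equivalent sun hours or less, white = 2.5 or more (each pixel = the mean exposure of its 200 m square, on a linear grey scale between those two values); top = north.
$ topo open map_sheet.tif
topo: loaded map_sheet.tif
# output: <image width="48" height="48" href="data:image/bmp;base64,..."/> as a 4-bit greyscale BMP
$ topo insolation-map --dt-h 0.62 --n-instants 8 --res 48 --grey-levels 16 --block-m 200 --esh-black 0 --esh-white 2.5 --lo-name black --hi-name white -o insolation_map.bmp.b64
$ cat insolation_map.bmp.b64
<image width="48" height="48" href="data:image/bmp;base64,Qk32BAAAAAAAAHYAAAAoAAAAMAAAADAAAAABAAQAAAAAAIAEAAATCwAAEwsAABAAAAAAAAAAAAAAABEREQAiIiIAMzMzAERERABVVVUAZmZmAHd3dwCIiIgAmZmZAKqqqgC7u7sAzMzMAN3d3QDu7u4A////AERFVVVEVmV6y4RFVVRDM0RERFVUNERERERFVVRXh4nP/qRGdVQzM0RERFVENFVERERFVUNYhmm7qYU1ZEVDNEREREREVVVURERVVUMkZUZ2VVQzQjRDNERERERVVVREREVVVDIRNlVUQzIRISIjM0RERERVVERERFVUMxEAFGVEMxABEAESM0RERERWVURERFVDERIgFIdUMiETMQABIzNERERVZVRERFVCEkepeKp0EBIiRmMRABMzREM0VVVERVVEVnnP7KdSABABW8hSAAESMzIjRVVEVVVWdlRoljIiIQAASHZRAAACMyIkRERFVkRVZCAAAAEjMQAAERIQAAASMzM0RERFVUREVVMAAAAkUgAAABMyEAAREjMzIiMyEkRERXhSAAADiFISRnh1IRIRASRDIRERIkRERFepYgACfe3f/+uFMzIhAUUyEAARIjMzMhE3mDARPP///+pTREMiJEEBAAARIjMyEAAAFHd2R8uqq6dGeHZVVSERAAABEiERAAAAJL//yGeYZ2VomZiHQhIhERAAEgABNYiJvf/pVDa5VHiZmIdkEAIQIyAAAQE1i+///utBECZ3VHqYh2VCAAAAFBAAAGiZq83cqVEAABNGdmd2ZUMRAAAAAyAAALu6mYdkIAACISNVVERVQyIQAAAAAhAAAKqqqHUxAAAjI0VnVGZUMyEAAAAAEQAAAKmJhlMiERNDNGZ3d3RDMxAAAAABIAAAAHZVVDIiNEMzNXh3eFQzMgAAAAAkIAASIkIiIiISNUMzRnd3dkQzMAAAACZ1EAN5qRAAARABNUQzREVWZEQzMiMzJHhzEUh2eQAAAAABNVVEMiI0RERERFaIZWZCEodERQAAAAESRVVmUhEiM0REMzM0QzMyJGVERAAAAAEjRVVmVDIAE0REQhACQxEkVFRERAAAAAATRVVlVUIAAkREQyIjd1MUdTRERAAAAAASM0RURDEAATREREVWi7ckhjRERAAAAAAAESM0RDM0REREV1V6vLcyeEREQwARAAAAAAASVVVniEREWIae/rgwNmREQgEhAAAAAAAAE4iZhDNERqze2XYgE0RERAAQAAAAAAAAABMzACNERZ3ZZCAAE0REVTEQAAAAAAAAAAAAAAEjNpmFMQAAFFM0VZYQAAAAAAAAAAAAAAABJnZDMQABNUM0RZkwABIQAAAAAAAAAAAAAiEjMgADVmZVRHhjIldQAAAAAAAAIzAAASEjIhEkVERUM4iHd2QgAAAAAAACV0AAASNDIRNEMyNERHeJdlMAAAAAEhE1ZBABIjZSNEMQABRFV1Z4dDEAACRCABRmMAJndYghSJYzIkVVVlVXhzAAE0REMVmmEG7+qXIBjcmJl3ZEVVVWd0IkdkEjRWdRFrYRAAA2i7mqmHREREVVVCIlUxASAAACnEAAASVlM0aGVlNEREREQyE0IQAiAABM6BA3dlRCETZTMyNEREQxEiNEISZRABRnVENFRERGQRQ0QiREREMhEjVURFdiE3dURHUzRERFUzNEQ0VERA=="/>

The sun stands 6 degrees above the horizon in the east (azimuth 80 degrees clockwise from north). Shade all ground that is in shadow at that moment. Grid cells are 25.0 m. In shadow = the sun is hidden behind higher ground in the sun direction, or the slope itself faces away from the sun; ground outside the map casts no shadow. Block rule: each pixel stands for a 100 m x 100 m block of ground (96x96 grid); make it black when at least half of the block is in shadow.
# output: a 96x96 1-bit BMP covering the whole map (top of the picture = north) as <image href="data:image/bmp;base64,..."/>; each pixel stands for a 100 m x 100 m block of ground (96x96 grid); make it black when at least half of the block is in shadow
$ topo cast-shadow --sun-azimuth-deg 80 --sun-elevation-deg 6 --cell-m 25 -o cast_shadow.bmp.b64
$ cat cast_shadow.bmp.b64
<image width="96" height="96" href="data:image/bmp;base64,Qk2+BAAAAAAAAD4AAAAoAAAAYAAAAGAAAAABAAEAAAAAAIAEAAATCwAAEwsAAAIAAAAAAAAA////AAAAAAAD//gMA/gAAAAAAAAB//gAA/gAAAAAAAAAf/gAB/wAAAAAAAAAf/gAD/wAAAAAAAAAP/gAH/wAAAAAAAAAP/gAf/wAAAAAAAAAP/wB//wAAAAAAAAAf/wD//wAAAAAAAAA//gP//wAAAAAAAAH//AP//wAAAAAAAA///Af//4AAAAAAAA//+Af//4AAAAAAAAf/+Af//4AAAAAAAAP/+AP//4AAAAAAAAH/+AP//4AAAAAAAAPh+Af//4AAAAAAAAPgeA///4AAAAAAAAPAAB///wAAAAAAAACAAD///gAAAAAAAAAAAf///gAAAAAAAAAAH////AAAAAAAAAAED////AAAAAAAAAAfB////AAAACAAAAAfgP///AAAADAAAAAP4D//+AAAADAAAAAP8A//8AAAAAAAAAAP/AP/4AAAAAAAAAAf/wD/wAAAAAAAAAAP/+B/wADAAAA8AAAH//A/wAGAABj+AAAA//A/4AEAADn8AAAEP/A/4AAAAHv8AAD+H+A/4AAAAH/8AAD+AAA/4BAAAP/8AAA4AAB/4BAAAP/8AAAAAAB/wAAAAH/8AAAAAAA/wAAAAD/8AAAAAABfgAAAAD/4AAAAAAfcAAAAAD/4AAAAAB+cAAAAAf/wP4AAAH84AAAA///h/8AAP/44AAAH///n/8AB//w4AAA//////8AD/+A4AAP//////8AH/8AQAD///////8AP/4AAH////////4Af/4AAf////////gA//4AAf/////f/iAA//4AAf////8f/AAA//4AA/////wf/AAAf/4AA/////g/+AAAf/wAA/////g/8AAAf/wAA/////h/8AAAf/gAA/////h/4AAAf/gAAf////h/4AAAe4AAAf////h/4AAB4AAAAP////h/4AAPwAAAwP////g/4AAfAAABwH////A/4AAeAAABwB////A/4AAMAAABwAf//+A/4AAMAAADgAP//+A/4AAIAAADgAH//+A/4AAAAAAH8AH//8A/8AAAAAAH+AH//4B/8AAAAAAB+AD//gH/8AYAAAAA+AB//gf/8A4AAB/AOAA//h//8A4AAD/AAAAf/D//4AYAAD/AAAAf+f//4AYAAB8AAAAf////4AYAIA4AA/B/////wAAAcAQAD/B/////gAAAeAAAB/A/////AAAAEAB8AfA////+AAAAAAB8ACA////eAAA4AAceAAA////AAAB8AB+PAAA////AAAB8Af+DAAA///+AAAY8A/+AAAB5//+AAAI8A/+ABAH4//+AGAAMB/8AHAf4f/8AEAAAD/8AHAfwP/8AAAAAD/4AGA/gH/8AAAAAn/gAAA+AH/8wAAAAH/gAAB8AH//wAAAAH/AAADwAP//wQAAAP+AAAHgAH//x4AAA/8BAAHA8AP/jwAAA/8/gAAD4Af/nwAAB/7/gAAPwA//vgAAD///AIA/gB///gAAB///AcB/gB///+AAA//+AcB/gD///8AAAPv8AAB/gAf8/8AAAHh8AAAHgAB8P8AA="/>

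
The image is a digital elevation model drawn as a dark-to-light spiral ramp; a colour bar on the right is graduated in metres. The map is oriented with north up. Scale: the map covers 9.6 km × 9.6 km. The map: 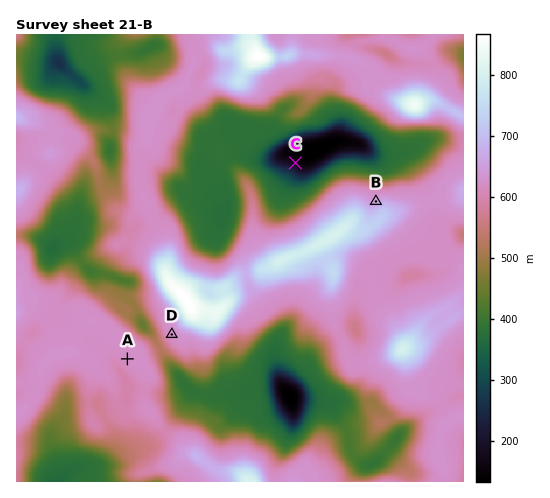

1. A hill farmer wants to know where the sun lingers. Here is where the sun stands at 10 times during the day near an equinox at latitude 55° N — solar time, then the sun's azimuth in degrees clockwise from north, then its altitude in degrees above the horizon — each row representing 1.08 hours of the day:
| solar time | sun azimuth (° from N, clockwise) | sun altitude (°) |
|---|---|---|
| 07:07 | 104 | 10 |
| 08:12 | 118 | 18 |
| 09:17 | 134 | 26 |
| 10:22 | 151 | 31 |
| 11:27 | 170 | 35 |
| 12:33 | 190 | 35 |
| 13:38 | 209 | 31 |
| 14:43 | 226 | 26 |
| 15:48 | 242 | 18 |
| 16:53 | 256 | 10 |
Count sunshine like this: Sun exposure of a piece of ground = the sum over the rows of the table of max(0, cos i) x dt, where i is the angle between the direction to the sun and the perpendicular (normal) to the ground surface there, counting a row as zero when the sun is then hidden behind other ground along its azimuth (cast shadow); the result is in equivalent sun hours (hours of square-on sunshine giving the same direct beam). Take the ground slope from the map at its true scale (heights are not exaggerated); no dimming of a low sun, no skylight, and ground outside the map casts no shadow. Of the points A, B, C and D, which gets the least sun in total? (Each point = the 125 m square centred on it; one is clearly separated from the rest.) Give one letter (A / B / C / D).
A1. C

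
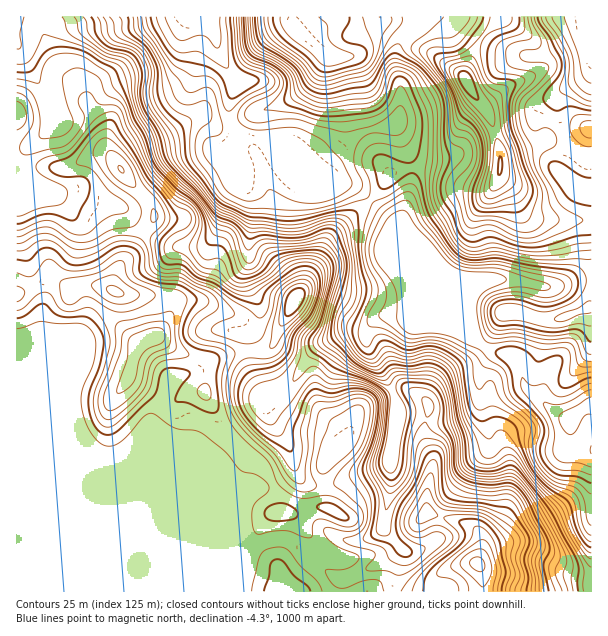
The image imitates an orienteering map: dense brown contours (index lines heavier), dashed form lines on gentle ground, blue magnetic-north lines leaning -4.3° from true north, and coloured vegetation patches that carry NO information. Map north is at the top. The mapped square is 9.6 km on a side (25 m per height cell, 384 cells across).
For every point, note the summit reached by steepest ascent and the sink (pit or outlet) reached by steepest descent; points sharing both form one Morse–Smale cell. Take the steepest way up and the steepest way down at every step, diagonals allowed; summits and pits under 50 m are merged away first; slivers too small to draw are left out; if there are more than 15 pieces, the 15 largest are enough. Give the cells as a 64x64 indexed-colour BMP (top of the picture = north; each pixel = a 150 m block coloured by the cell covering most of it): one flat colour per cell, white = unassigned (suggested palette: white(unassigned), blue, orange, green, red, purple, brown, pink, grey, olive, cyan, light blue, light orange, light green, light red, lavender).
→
<image width="64" height="64" href="data:image/bmp;base64,Qk12CAAAAAAAAHYAAAAoAAAAQAAAAEAAAAABAAQAAAAAAAAIAAATCwAAEwsAABAAAAAAAAAA////ALR3HwAOf/8ALKAsACgn1gC9Z5QAS1aMAMJ34wB/f38AIr28AM++FwDox64AeLv/AIrfmACWmP8A1bDFABERERERERERERERERERERERERERETMzMzMzMzMzMzMzERERERERERERERERERERERERERERMzMzMzMzMzMzMzMREREREREREREREREREREREREREREzMzMzMzMzMzMzMxERERERERERERERERERERERERERERMzMzMzMzMzMzMzEREREREREREREREREREREREREREREzMzMzMzMzMzMzMREREREREREREREREREREREREREREzMzMzMzMzMzMzMxEREREREREREREREREREREREREREzMzMzMzMzMzMzMzERERERERERERERERERERERERERETMzMzMzMzMzMzMzMRERERERERERERERERERERERERERMzMzMzMzMzMzMzMxEREREREREREREREREREREREREREzMzMzMzMzMzMzMzERERERERERERERERERERERERERETMzMzMzMzMzMzMzMREREREREREREREREREREREREREREzMzMzMzMzMzMzMxERERERERERERERERERERERERERETMzMzMzMzMzMzMzERERERERERERERERERERERERERERMzMzMzMzMzMzMzMREREREREREREREREREREREREREREzMzMzMzMzMzMzMxERERERERERERERERERERERERERETMzMzMzMzMzMzMzERERERERERERERERERERERERERERMzMzMzMzMzMzM+4REREREREREREREREREREREREREREzMzMzMzMzMzMz7hERERERERERERERERERERERERERETMzMzMzMzMzMzPuERERERERERERERERERERERERERERMxERETMzMzMzNO4REREREREREREREREREREREREREREREREREzMzMzREThERERERERERERERERERERERERERERERERERMzMzREREERERERERERERERERERd3EREREREREREREREzMzREREQRERiBERERERERERERF3dxERERERERERERETMzRERERBERGIERERERERERERF3d3ERERERERERERERMzNEREREERGIgREREREREREREXd3dxEREREREREREREzM0REREQREYiBERERERESIiIRd3d3cRERERERERERERNERERERBERiIEREREREiIiIiKqd3d3ERERERERERERREREREREERiIiBEREREiIiIiIqqnd3d3ERERERERERREREREREQRGIiIgRERESIiIiIiKqd3d3d3cRERERF3RERERERERBEYiIiIgREREiIiIiIqqnd3d3d3ERF3d3REREREREREERiIiIiIiIESIiIiIiqqd3d3d3d3d3d3REREREREREQRGIiIiIiIiIIiIiIiKqqnd3d3d3d3d3RERERERERERBEYiIiIjMzMwiIiIiKqqqp3d3d3d3d3REREREREREREEYiIiIiMzMzCIiIiIqqqqnd3d3d3d3REREREREREREQRiIiIiIzMzMIiIiIiqqqqp3d3d3d3RERERERERERERBiIiIiIiMzMwiIiIiKqqqqnd3d3d3dEREREREREREREGIiIiIiIjMzCIiIiIqqqqqp3d3d3dEREREREREREREQYiIiIiIiMzMIiIiIiqqqqqnd3d3d0RERERERERERERIiIiIiIiIjCIiIiIiKqqqqqp3d3d3REREREREREREREiIiIiIiIiBIiIiIiIqqqqqqqd3d3RERERERERERERESIiIiIiIiBEiIiIiIiqqqqqqqnd3dEREREREREREZmZoiIiIiIiBESIiIiIiKqqqqqqqp3dERERERERERmZmZmiIiIiBERERIiIiIiIqqqqqqqqqRERERERERERGZmZmaIgRERERERIiIiIiIiqqqqqqqqmURERERERERGZmZmZoERERERERIiIiIiIiqqqqqqqpmZlEREREmZlGZmZmZmERERERERIiIiIiIiKqqqqqmZmZmZREREmZmZZmZmZmYRERERERIiIiIiIiIqqqqplVmZmZmZmZmZmZlmZmZmZhEREREREiIiIiIiIqqqqZVVWZmZmZmZmZmZmWZmZmZmEREREREiIiIiIiIiqqpVVVVVmZmZmZmZmZmZZmZmZmYRERERESIiIiIiIiKlVVVVVVVVmZmZmZmZmZZmZmZmZhERERERIiIiIiIiIlVVVVVVVVVVmZmZmZmZlmZmZmZmERERERIiIiIiIiIiVVVVVVVVVVVVmZmZmZmWZmZmZmYRERERIiIiIiIiIiJVVVVVVVVVVVVZmZmZmWZmZmZmZhEREREiIiIiIiIiIlVVVVVVVVVVVVmZmZmWZmZmZmZmEREREiIiIiIiIiIiVVVVVVVVVVVVWZmZmZZmZmZmZmYREREiIiIiIiIiIiJVVVVVVVVVVVVZmZmZZmZmZmZmZhEREiIiIiIiIiIiIlVVVVVVVVVVVZmZmZtmZmZmZmZmERESIiIiIiIiIiIlVVVVVVVVVVVVmZmZu2ZmZmZmZmYRESIiIiIiIiIiIiVVVVVVVVVVVVWZmZu7tmZmZmZmZhERIiIiIiIiIiIiVVVVVVVVVVVVVZmbu7u2ZmZmZmZmERIiIiIiIiIiIiJVVVVVVVVVVVVVWbu7u7tmZmZmZmYREiIiIiIiIiIiIlVVVVVd3VVVVVVdu7u7u7ZmZmZmZhESIiIiIiIiIiIlVVVVVV3d1d3d3d3bu7u7u2ZmZmZm"/>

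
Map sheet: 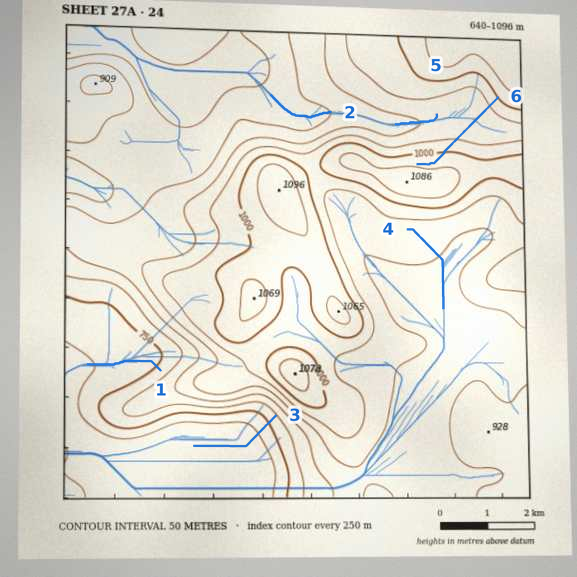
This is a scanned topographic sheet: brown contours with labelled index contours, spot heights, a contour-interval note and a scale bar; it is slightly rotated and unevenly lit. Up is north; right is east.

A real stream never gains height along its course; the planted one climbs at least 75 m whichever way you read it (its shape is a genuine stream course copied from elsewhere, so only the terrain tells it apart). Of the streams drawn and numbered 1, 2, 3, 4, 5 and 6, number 6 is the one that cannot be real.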